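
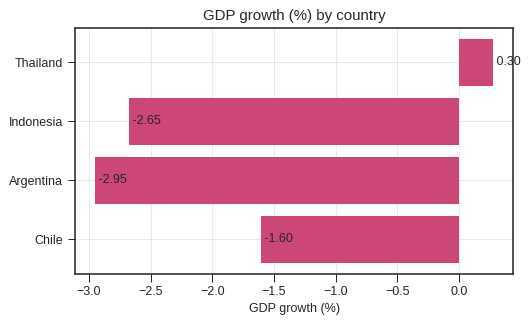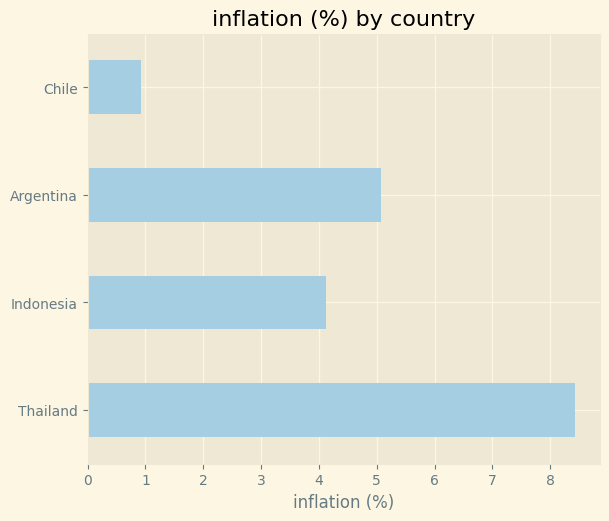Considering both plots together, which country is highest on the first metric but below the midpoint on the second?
Chart 2 median inflation (%) ≈ 5; below-median countries: Indonesia, Chile. Among those, Chile has the highest GDP growth (%) (≈ -1.6).

Chile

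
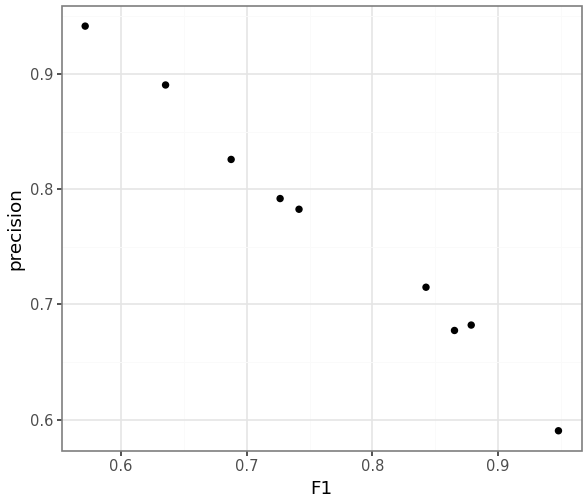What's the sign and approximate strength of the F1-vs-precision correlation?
Points are negatively correlated; strong (|r| ≈ 1.0).

negative, strong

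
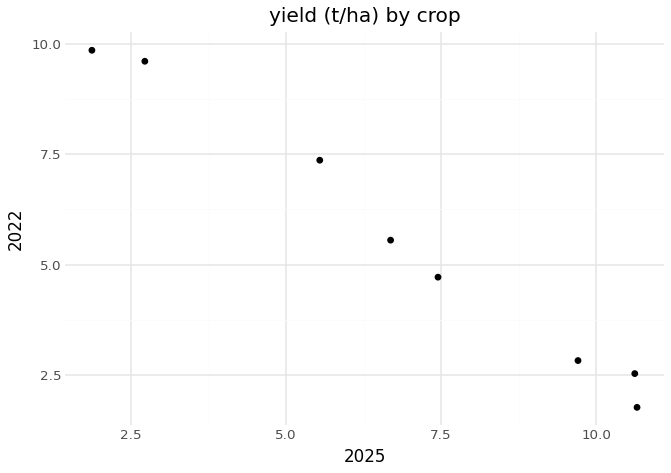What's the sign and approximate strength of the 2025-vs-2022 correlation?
Points are negatively correlated; strong (|r| ≈ 1.0).

negative, strong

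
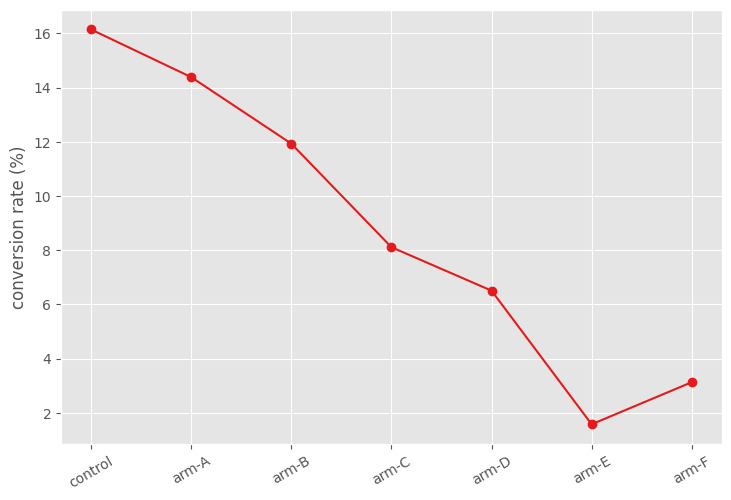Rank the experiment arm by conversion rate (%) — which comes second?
Top 3: control ≈ 16, arm-A ≈ 14, arm-B ≈ 12.

arm-A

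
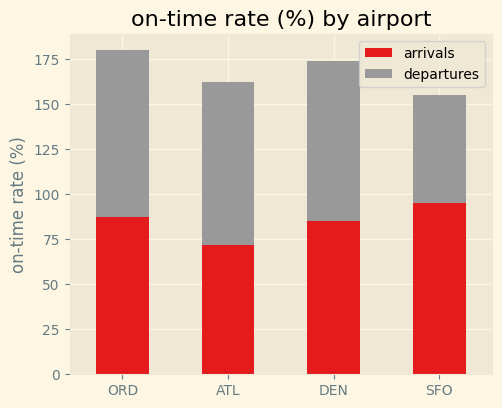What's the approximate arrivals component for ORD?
≈ 80

arrivals top ≈ 80, bottom ≈ 0; segment ≈ 80.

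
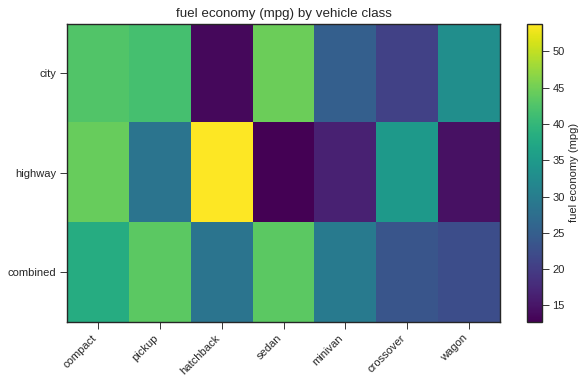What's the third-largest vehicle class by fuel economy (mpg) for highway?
crossover

Top 4 for highway: hatchback ≈ 55, compact ≈ 45, crossover ≈ 35, pickup ≈ 30.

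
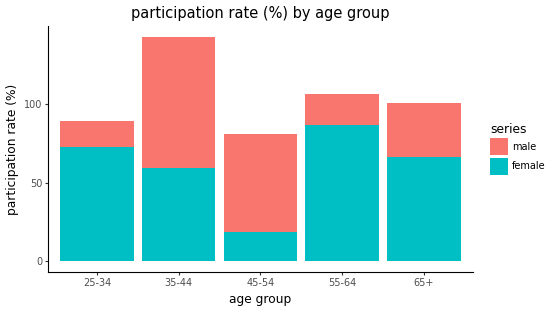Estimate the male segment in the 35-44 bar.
≈ 80

male top ≈ 140, bottom ≈ 60; segment ≈ 80.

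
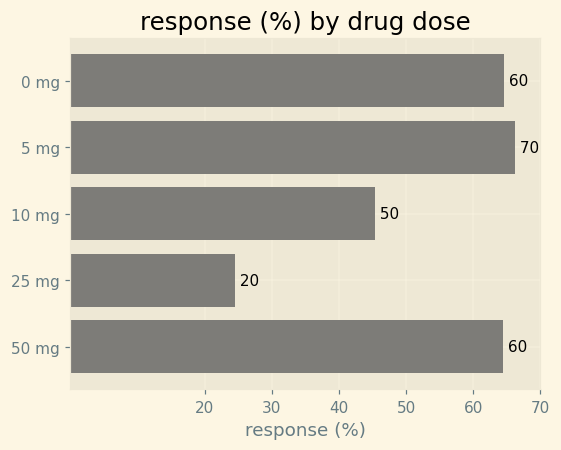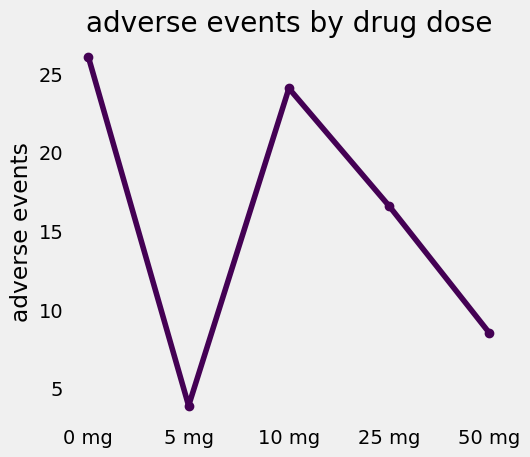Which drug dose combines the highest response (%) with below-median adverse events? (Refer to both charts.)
5 mg

Chart 2 median adverse events ≈ 15; below-median drug doses: 5 mg, 50 mg. Among those, 5 mg has the highest response (%) (≈ 70).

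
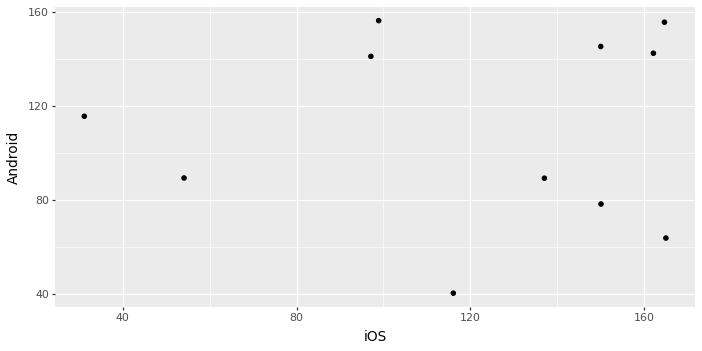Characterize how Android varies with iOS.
no clear correlation

Points are roughly uncorrelated; weak (|r| ≈ 0.0).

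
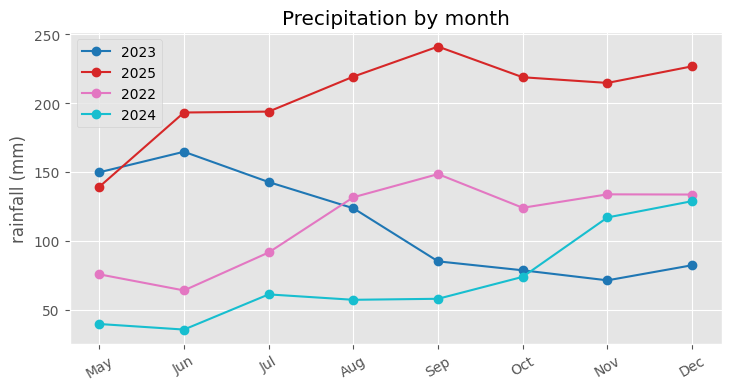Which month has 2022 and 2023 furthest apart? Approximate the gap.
Jun, ≈ 100 mm

Jun: 2022 ≈ 60, 2023 ≈ 160 → gap ≈ 100. Next-largest (May) is only ≈ 60.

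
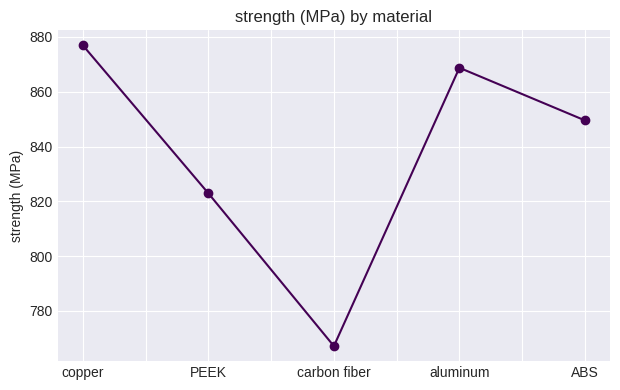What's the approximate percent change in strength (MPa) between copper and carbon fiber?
copper ≈ 880, carbon fiber ≈ 770; (770 − 880) / 880 ≈ -12.5%.

≈ -12.5%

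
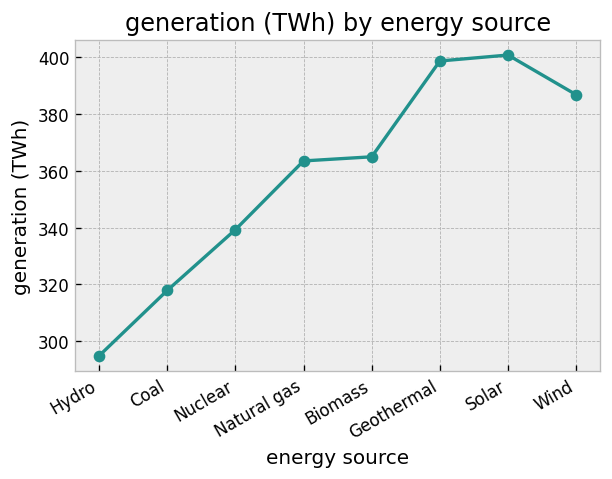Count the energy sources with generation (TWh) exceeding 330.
6

Above 330: Nuclear, Natural gas, Biomass, Geothermal, Solar, Wind.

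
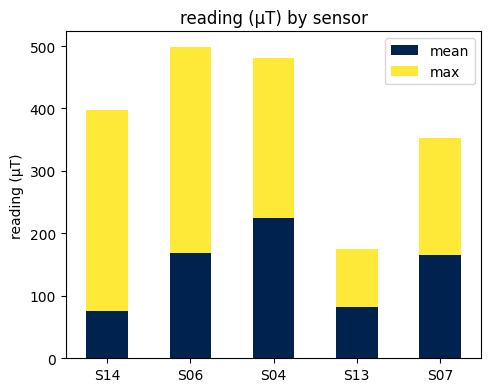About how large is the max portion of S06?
≈ 350

max top ≈ 500, bottom ≈ 150; segment ≈ 350.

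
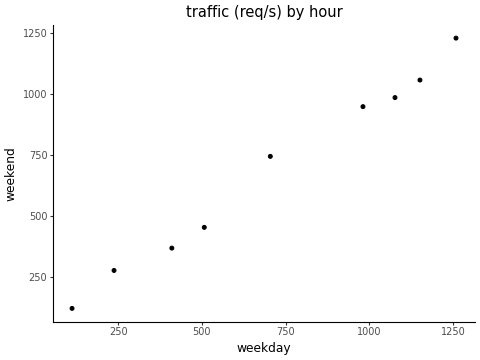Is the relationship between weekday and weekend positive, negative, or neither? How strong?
Points are positively correlated; strong (|r| ≈ 1.0).

positive, strong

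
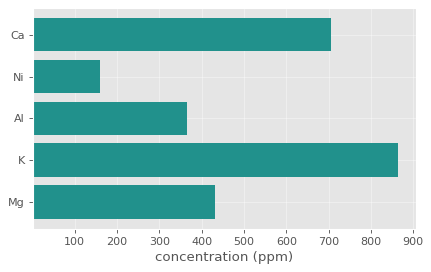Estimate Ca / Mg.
≈ 1.75×

Ca ≈ 700, Mg ≈ 400; 700/400 ≈ 1.75.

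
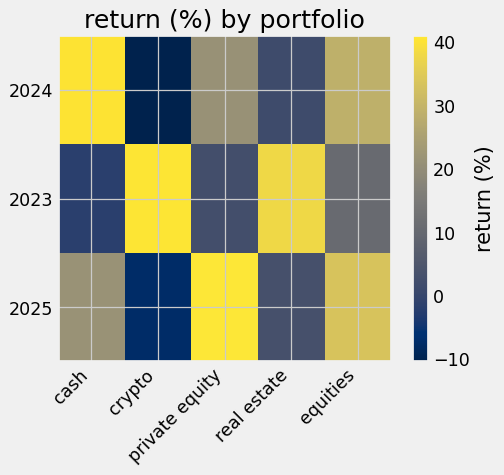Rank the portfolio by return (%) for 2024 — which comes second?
Top 3 for 2024: cash ≈ 40, equities ≈ 30, private equity ≈ 20.

equities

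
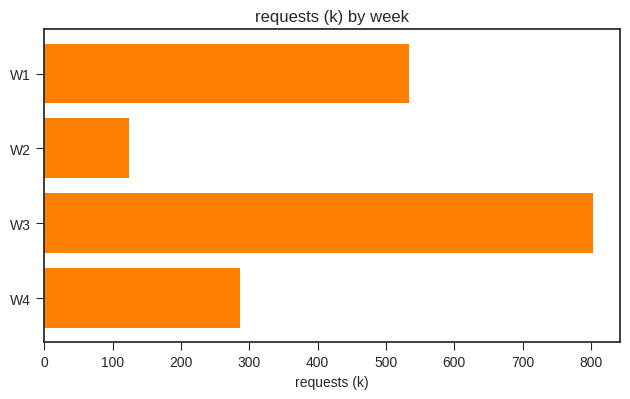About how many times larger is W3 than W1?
W3 ≈ 800, W1 ≈ 500; 800/500 ≈ 1.6.

≈ 1.6×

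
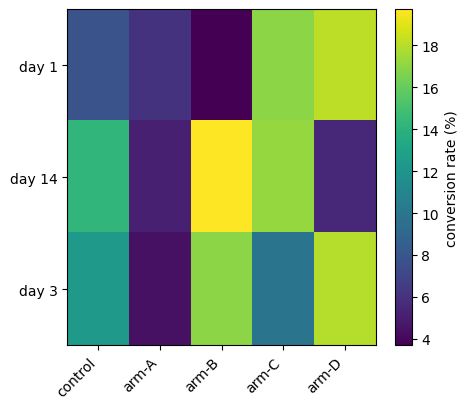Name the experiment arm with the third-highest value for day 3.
Top 4 for day 3: arm-D ≈ 18, arm-B ≈ 16, control ≈ 12, arm-C ≈ 10.

control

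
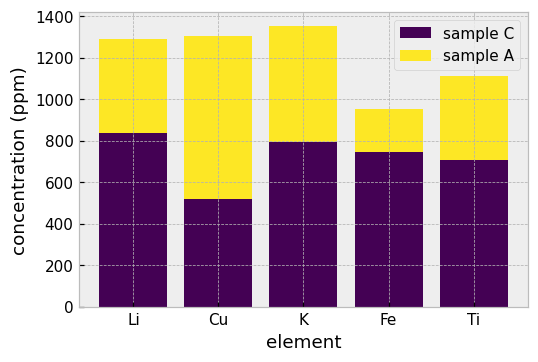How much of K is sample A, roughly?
≈ 600

sample A top ≈ 1400, bottom ≈ 800; segment ≈ 600.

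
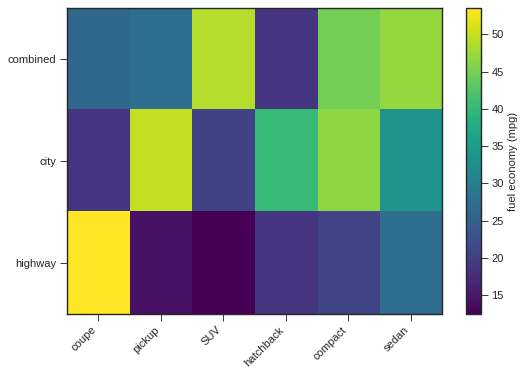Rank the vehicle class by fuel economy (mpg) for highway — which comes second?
Top 3 for highway: coupe ≈ 55, sedan ≈ 25, compact ≈ 20.

sedan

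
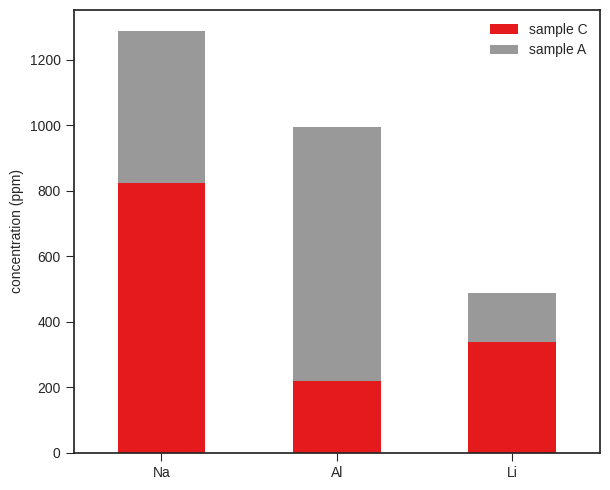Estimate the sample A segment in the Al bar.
sample A top ≈ 1000, bottom ≈ 200; segment ≈ 800.

≈ 800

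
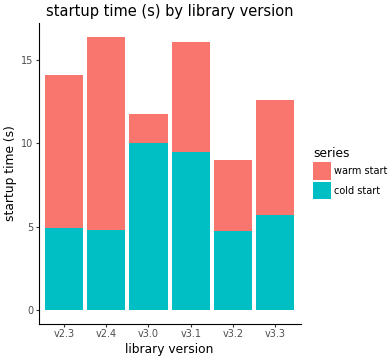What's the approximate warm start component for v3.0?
warm start top ≈ 12, bottom ≈ 10; segment ≈ 2.

≈ 2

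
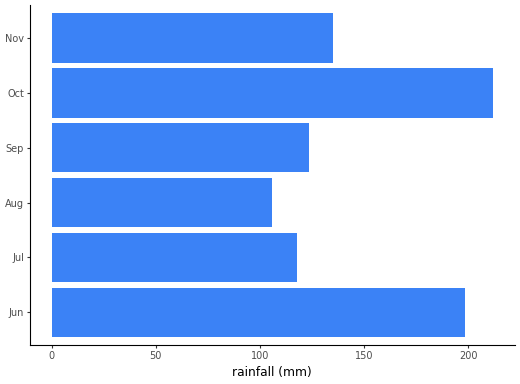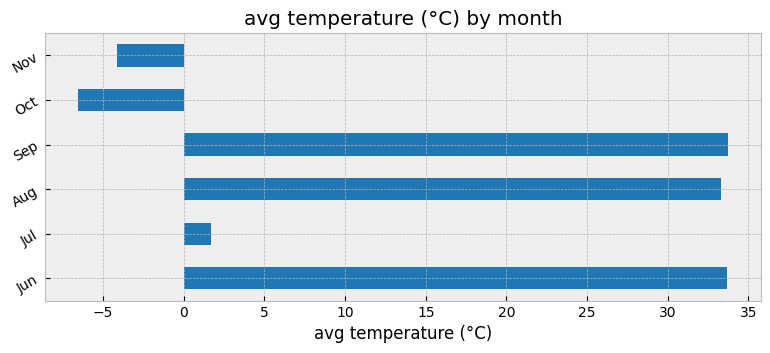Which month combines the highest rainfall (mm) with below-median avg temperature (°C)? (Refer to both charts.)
Chart 2 median avg temperature (°C) ≈ 15; below-median months: Jul, Oct, Nov. Among those, Oct has the highest rainfall (mm) (≈ 220).

Oct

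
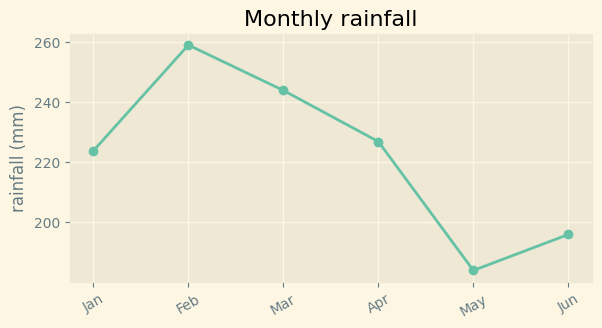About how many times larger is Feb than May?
Feb ≈ 260, May ≈ 180; 260/180 ≈ 1.44.

≈ 1.44×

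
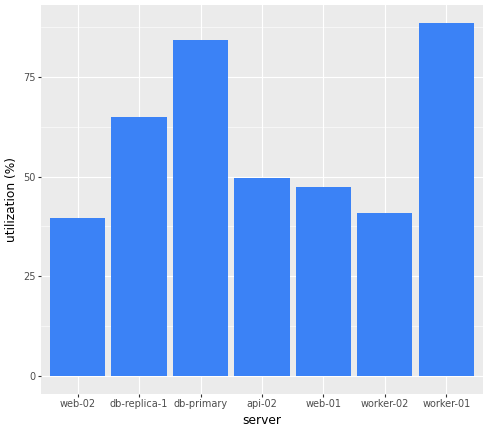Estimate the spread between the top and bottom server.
≈ 50

Max worker-01 ≈ 90, min web-02 ≈ 40; range ≈ 50.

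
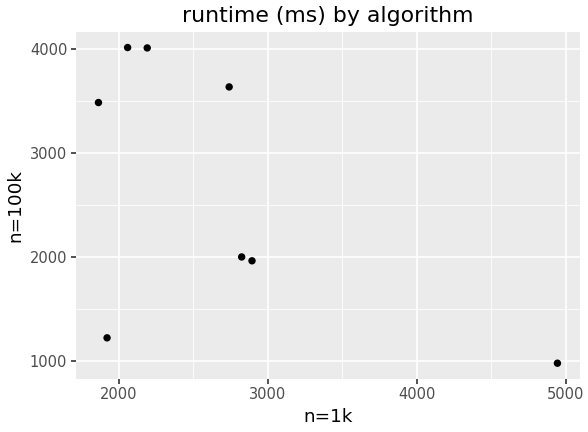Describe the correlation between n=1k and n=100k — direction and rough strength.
Points are negatively correlated; moderate (|r| ≈ 0.6).

negative, moderate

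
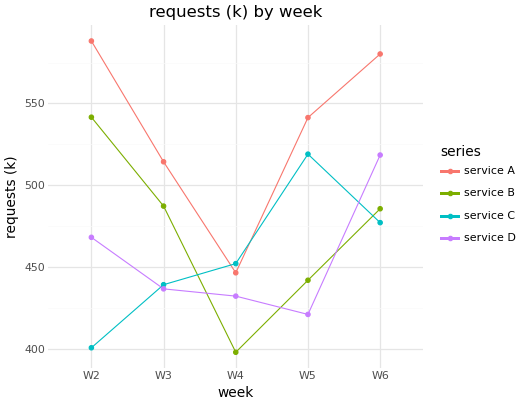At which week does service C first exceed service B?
W4

W3: service C ≈ 440 vs service B ≈ 480 (not yet); W4: service C ≈ 460 vs service B ≈ 400 (first crossover).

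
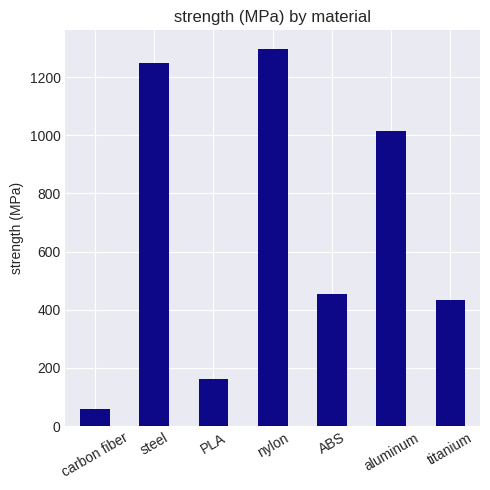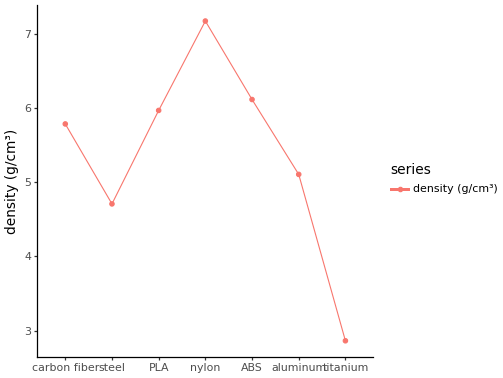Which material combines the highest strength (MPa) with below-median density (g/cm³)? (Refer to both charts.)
Chart 2 median density (g/cm³) ≈ 6; below-median materials: steel, aluminum, titanium. Among those, steel has the highest strength (MPa) (≈ 1200).

steel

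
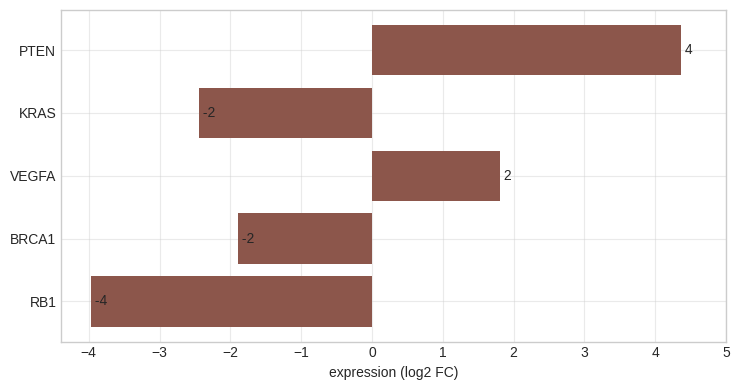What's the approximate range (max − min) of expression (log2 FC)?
Max PTEN ≈ 4, min RB1 ≈ -4; range ≈ 8.

≈ 8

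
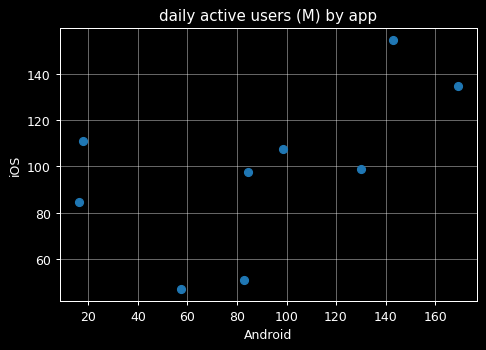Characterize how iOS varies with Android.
Points are positively correlated; moderate (|r| ≈ 0.5).

positive, moderate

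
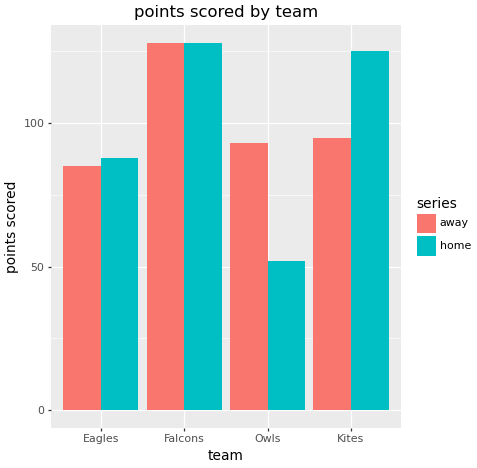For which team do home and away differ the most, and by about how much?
Owls: home ≈ 60, away ≈ 100 → gap ≈ 40. Next-largest (Kites) is only ≈ 20.

Owls, ≈ 40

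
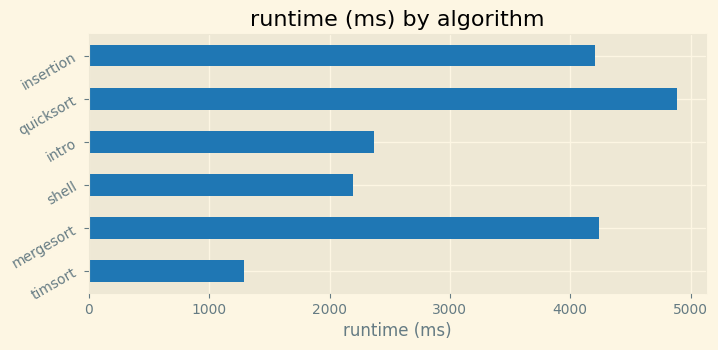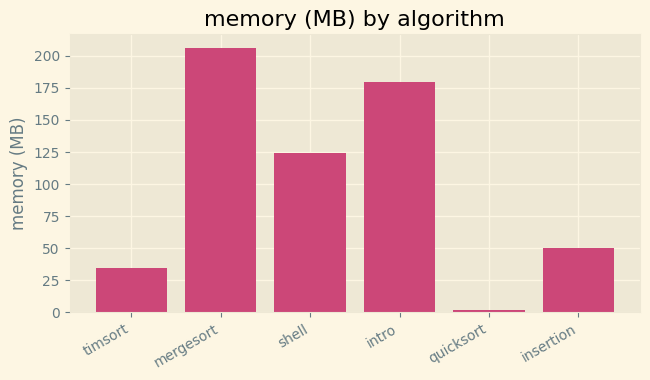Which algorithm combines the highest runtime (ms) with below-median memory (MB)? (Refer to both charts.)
Chart 2 median memory (MB) ≈ 80; below-median algorithms: timsort, quicksort, insertion. Among those, quicksort has the highest runtime (ms) (≈ 5000).

quicksort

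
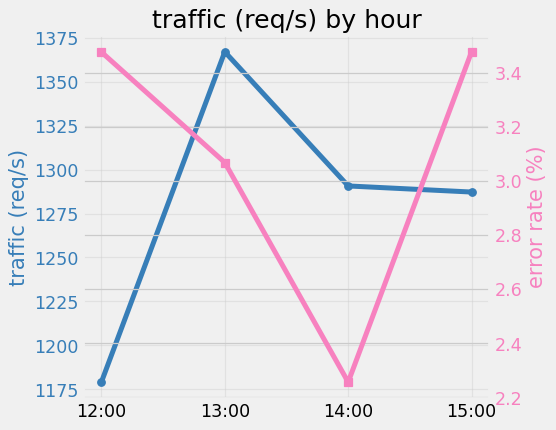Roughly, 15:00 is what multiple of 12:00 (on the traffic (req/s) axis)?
≈ 1.08×

15:00 ≈ 1280, 12:00 ≈ 1180; 1280/1180 ≈ 1.08.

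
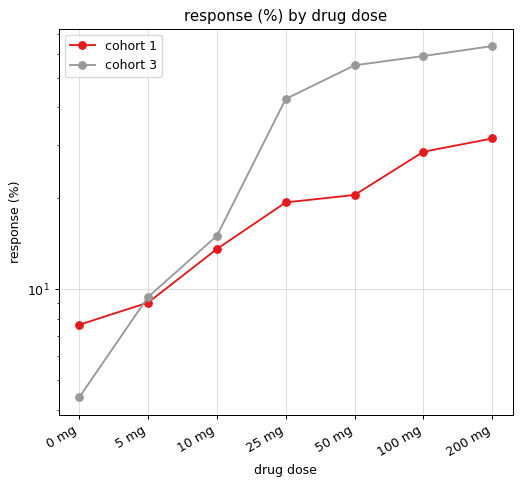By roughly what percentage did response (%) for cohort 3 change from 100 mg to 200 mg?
≈ +8.3%

100 mg ≈ 60, 200 mg ≈ 65; (65 − 60) / 60 ≈ +8.3%.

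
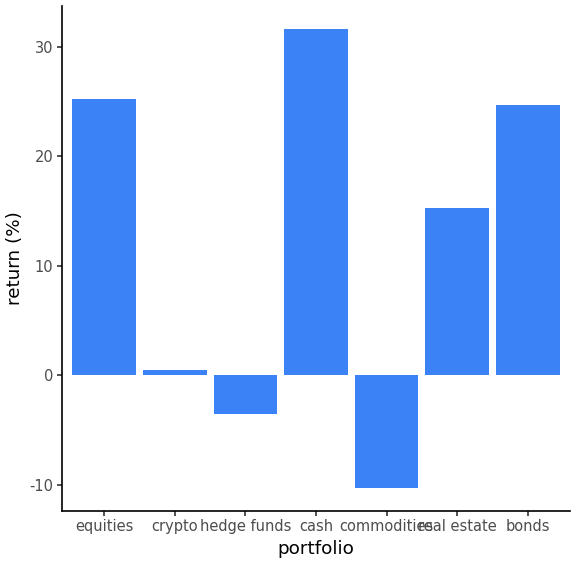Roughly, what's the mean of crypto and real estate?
≈ 8

(0 + 15) / 2 ≈ 8.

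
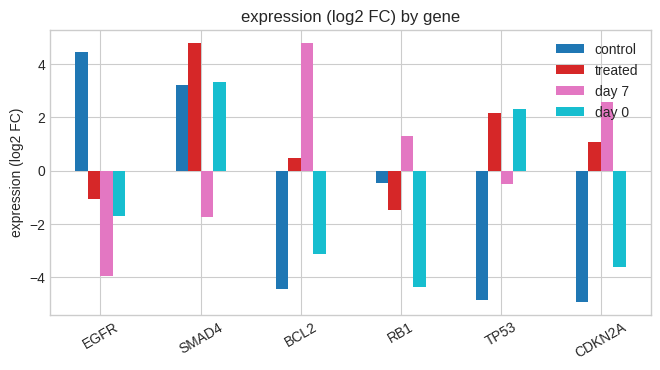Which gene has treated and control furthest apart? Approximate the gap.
TP53, ≈ 7 log2 FC

TP53: treated ≈ 2, control ≈ -5 → gap ≈ 7. Next-largest (CDKN2A) is only ≈ 6.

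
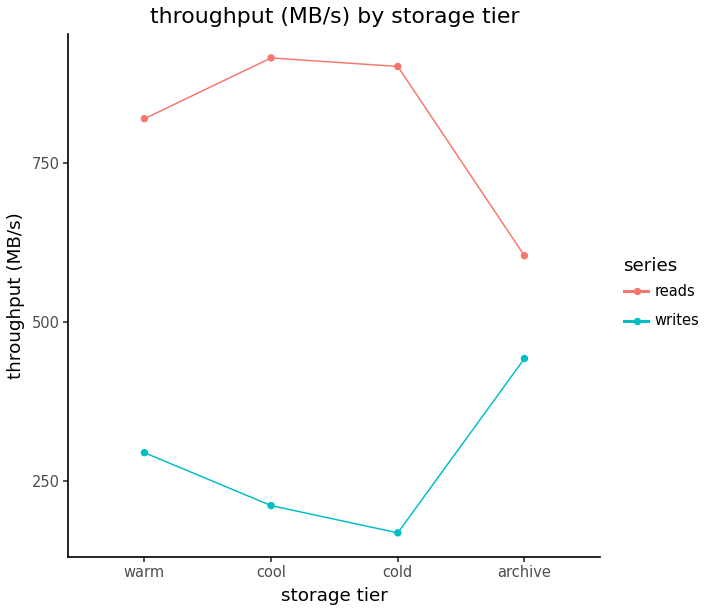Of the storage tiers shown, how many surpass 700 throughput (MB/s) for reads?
3

Above 700: warm, cool, cold.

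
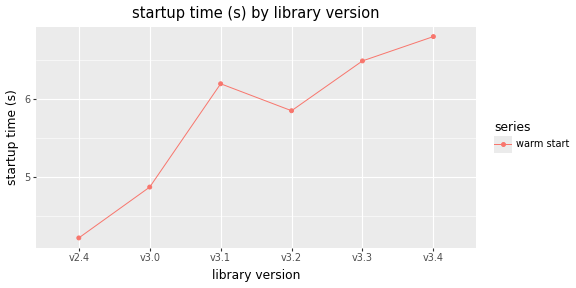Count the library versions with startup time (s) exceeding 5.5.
4

Above 5.5: v3.1, v3.2, v3.3, v3.4.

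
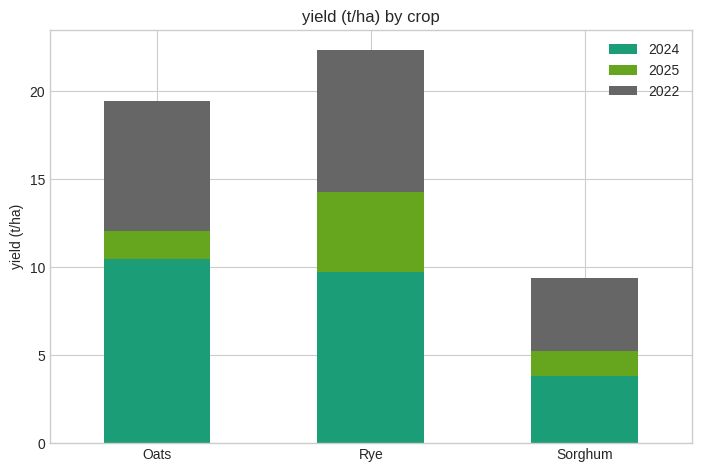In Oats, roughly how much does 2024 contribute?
≈ 10

2024 top ≈ 10, bottom ≈ 0; segment ≈ 10.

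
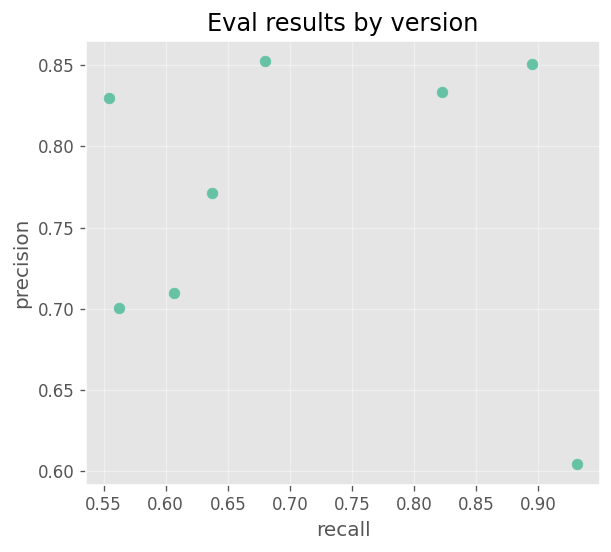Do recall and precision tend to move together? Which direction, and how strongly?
Points are roughly uncorrelated; weak (|r| ≈ 0.1).

no clear correlation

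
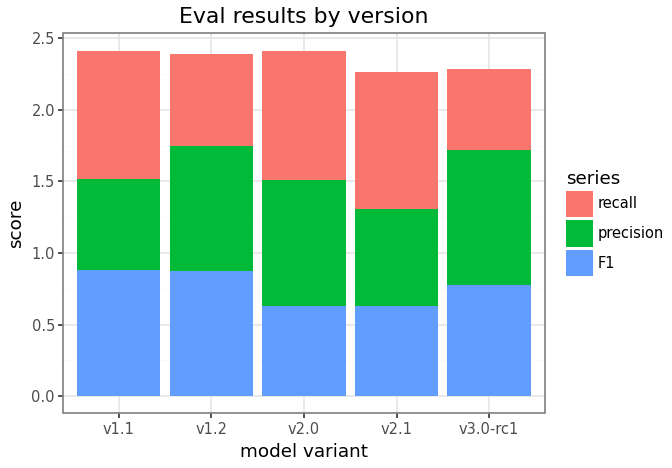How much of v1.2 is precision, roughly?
≈ 1.0

precision top ≈ 2.0, bottom ≈ 1.0; segment ≈ 1.0.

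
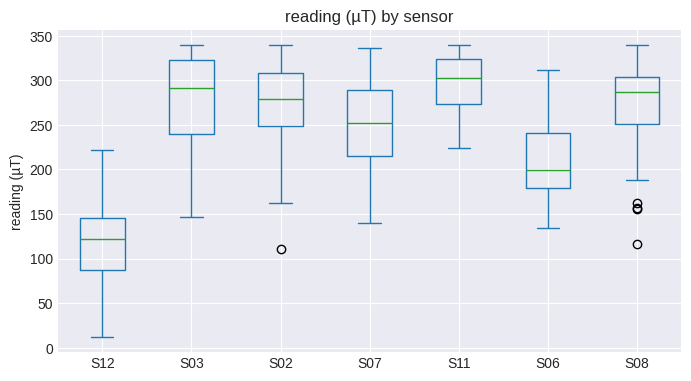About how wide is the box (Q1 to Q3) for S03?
≈ 80

Q3 ≈ 320, Q1 ≈ 240; IQR ≈ 80.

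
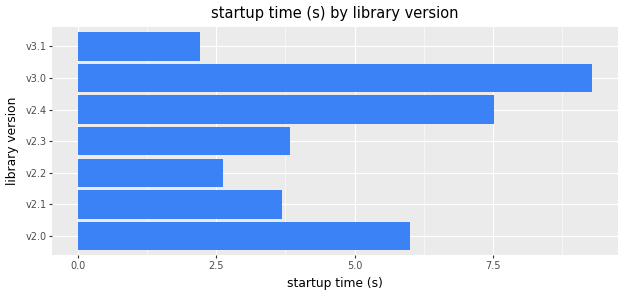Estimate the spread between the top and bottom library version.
≈ 7

Max v3.0 ≈ 9, min v3.1 ≈ 2; range ≈ 7.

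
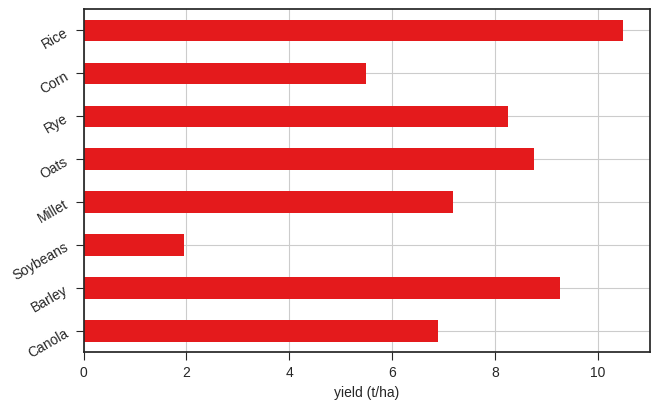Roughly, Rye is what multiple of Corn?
Rye ≈ 8, Corn ≈ 5; 8/5 ≈ 1.6.

≈ 1.6×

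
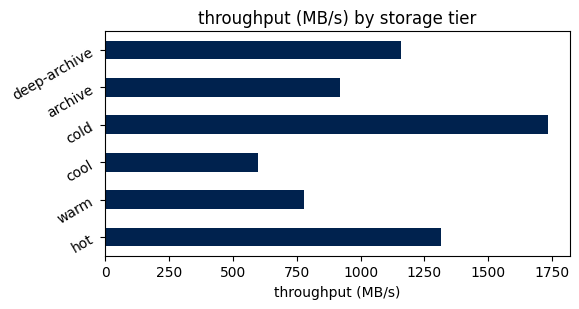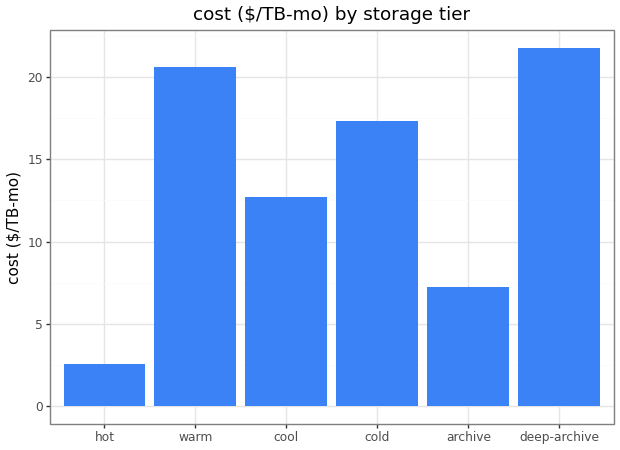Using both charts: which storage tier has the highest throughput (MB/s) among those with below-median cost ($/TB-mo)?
Chart 2 median cost ($/TB-mo) ≈ 16; below-median storage tiers: hot, cool, archive. Among those, hot has the highest throughput (MB/s) (≈ 1400).

hot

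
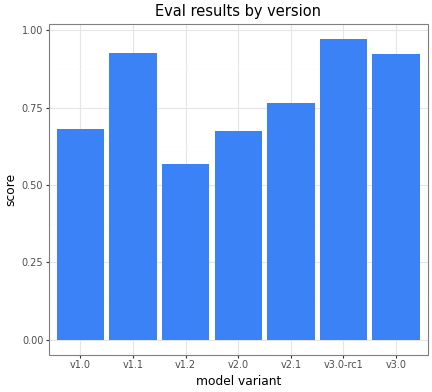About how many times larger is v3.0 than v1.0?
≈ 1.29×

v3.0 ≈ 0.9, v1.0 ≈ 0.7; 0.9/0.7 ≈ 1.29.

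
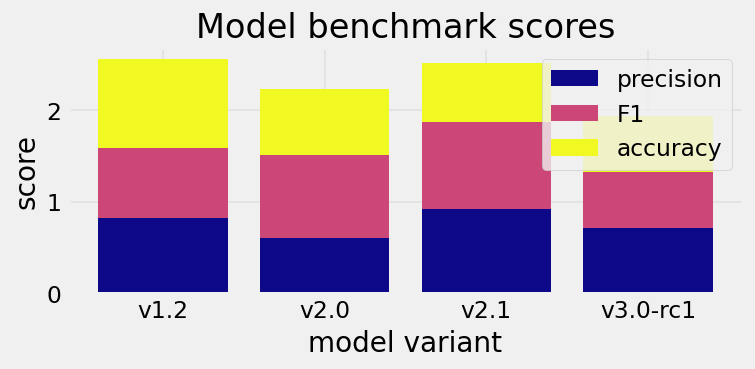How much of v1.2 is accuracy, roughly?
≈ 1.0

accuracy top ≈ 2.5, bottom ≈ 1.5; segment ≈ 1.0.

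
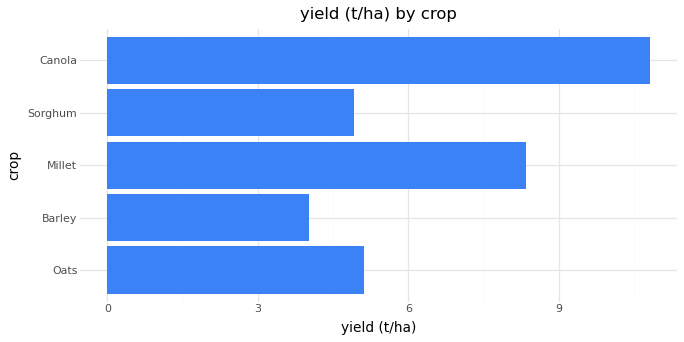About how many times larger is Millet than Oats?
≈ 1.6×

Millet ≈ 8, Oats ≈ 5; 8/5 ≈ 1.6.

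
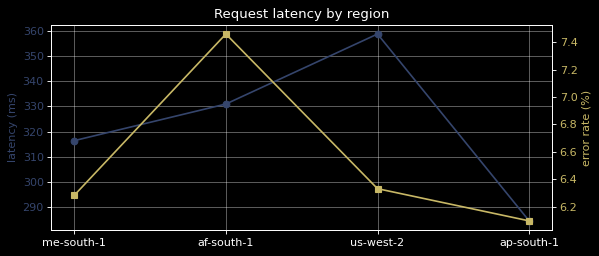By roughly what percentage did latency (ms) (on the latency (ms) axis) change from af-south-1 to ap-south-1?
af-south-1 ≈ 330, ap-south-1 ≈ 280; (280 − 330) / 330 ≈ -15.2%.

≈ -15.2%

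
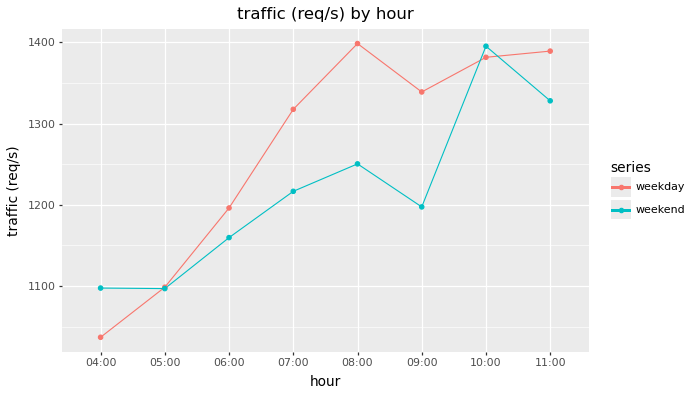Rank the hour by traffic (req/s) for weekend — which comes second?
11:00

Top 3 for weekend: 10:00 ≈ 1400, 11:00 ≈ 1350, 08:00 ≈ 1250.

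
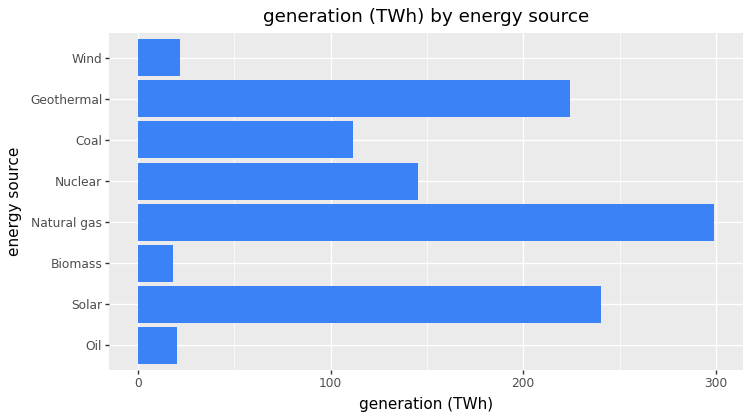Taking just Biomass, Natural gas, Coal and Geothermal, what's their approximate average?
≈ 162

(25 + 300 + 100 + 225) / 4 ≈ 162.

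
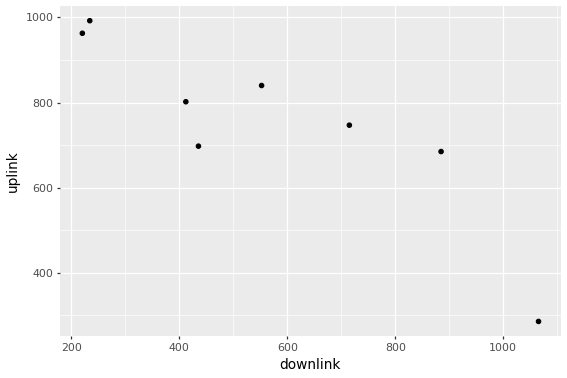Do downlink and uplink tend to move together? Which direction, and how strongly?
Points are negatively correlated; strong (|r| ≈ 0.9).

negative, strong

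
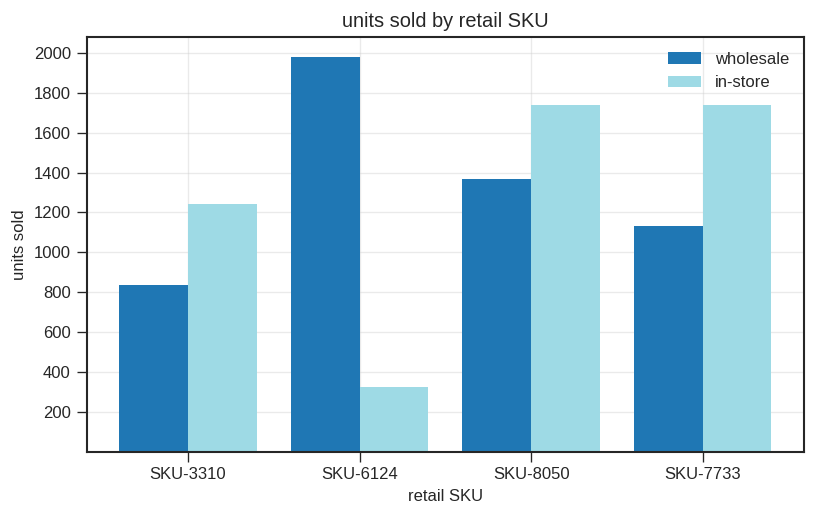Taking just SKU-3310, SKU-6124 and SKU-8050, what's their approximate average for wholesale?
≈ 1400

(800 + 2000 + 1400) / 3 ≈ 1400.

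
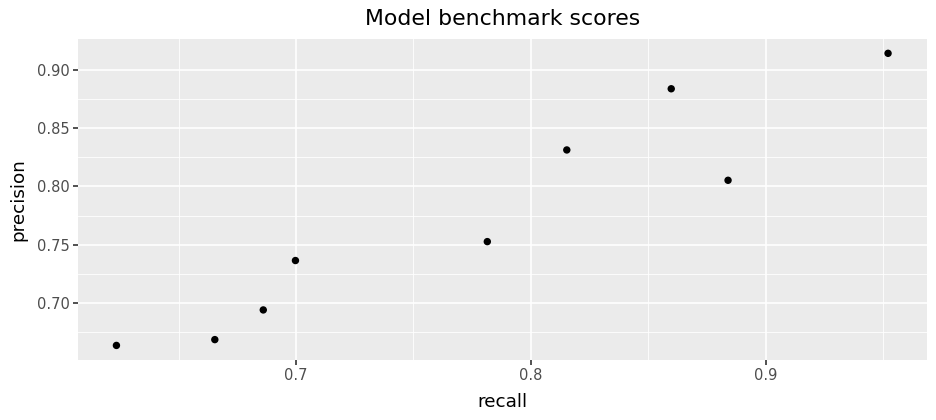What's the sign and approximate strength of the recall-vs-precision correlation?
Points are positively correlated; strong (|r| ≈ 0.9).

positive, strong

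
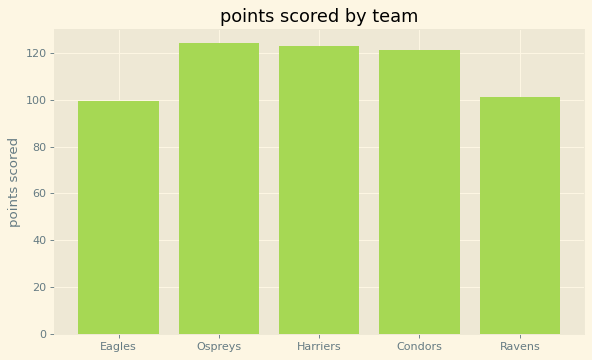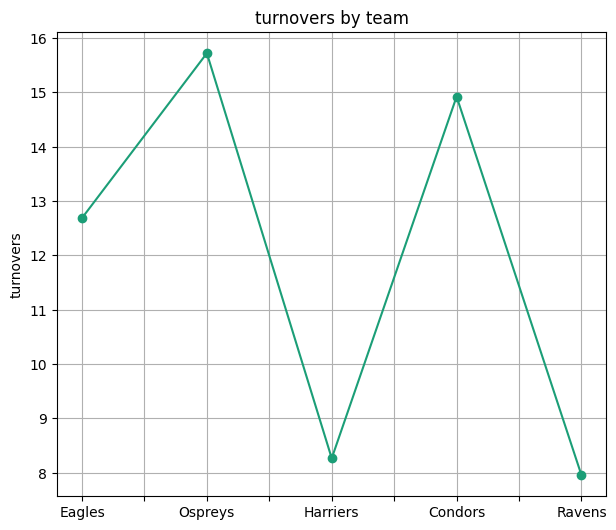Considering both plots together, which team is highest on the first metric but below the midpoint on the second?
Harriers

Chart 2 median turnovers ≈ 12; below-median teams: Harriers, Ravens. Among those, Harriers has the highest points scored (≈ 120).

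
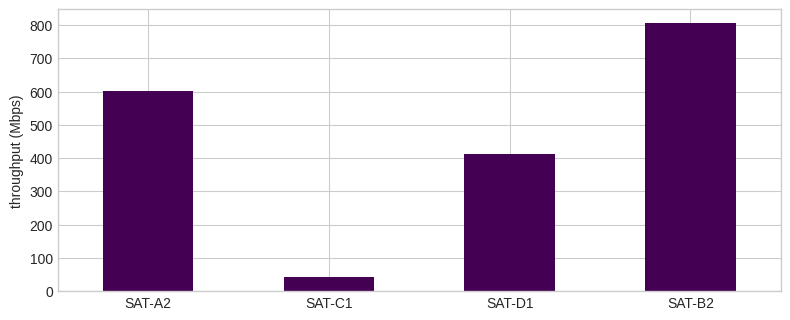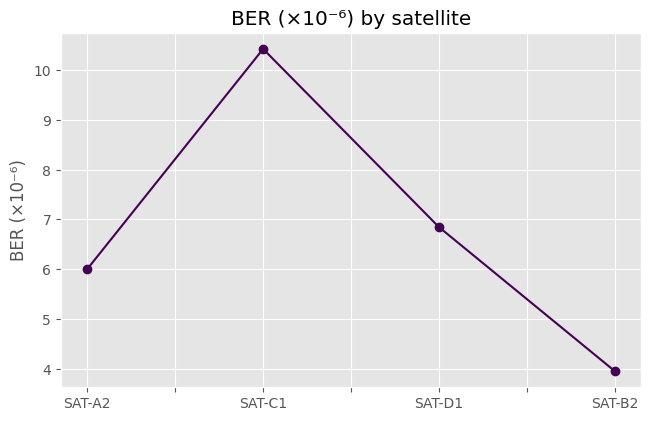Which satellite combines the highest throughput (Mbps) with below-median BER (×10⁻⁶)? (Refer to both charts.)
Chart 2 median BER (×10⁻⁶) ≈ 6; below-median satellites: SAT-A2, SAT-B2. Among those, SAT-B2 has the highest throughput (Mbps) (≈ 800).

SAT-B2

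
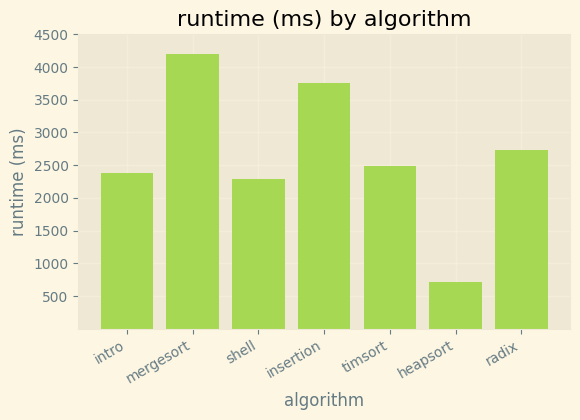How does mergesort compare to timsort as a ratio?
mergesort ≈ 4000, timsort ≈ 2500; 4000/2500 ≈ 1.6.

≈ 1.6×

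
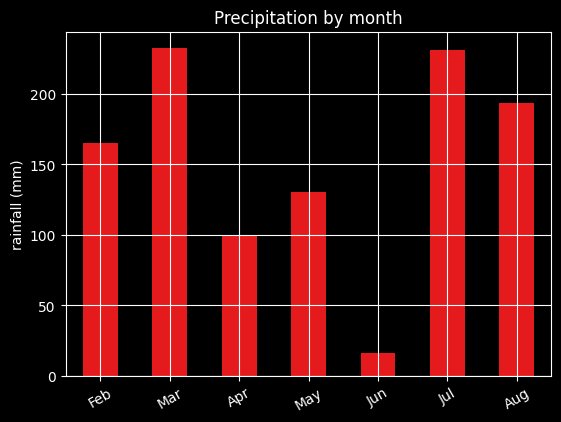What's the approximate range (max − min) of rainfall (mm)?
≈ 220

Max Mar ≈ 240, min Jun ≈ 20; range ≈ 220.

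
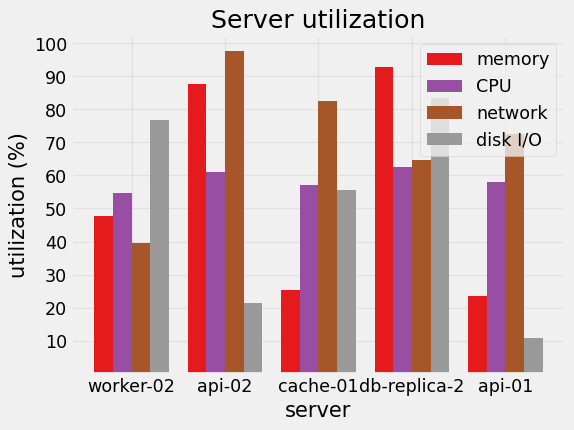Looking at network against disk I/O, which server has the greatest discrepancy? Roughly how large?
api-02, ≈ 80 %

api-02: network ≈ 100, disk I/O ≈ 20 → gap ≈ 80. Next-largest (api-01) is only ≈ 60.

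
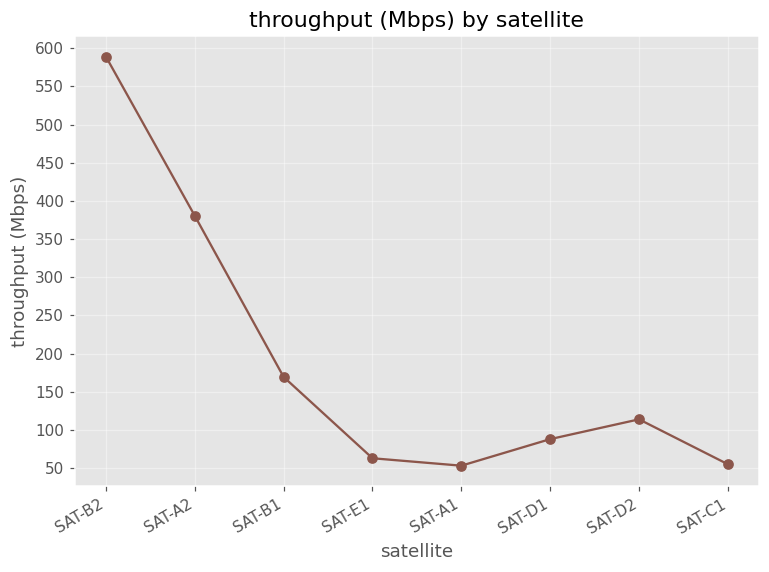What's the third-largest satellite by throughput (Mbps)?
SAT-B1

Top 4: SAT-B2 ≈ 600, SAT-A2 ≈ 400, SAT-B1 ≈ 150, SAT-D2 ≈ 100.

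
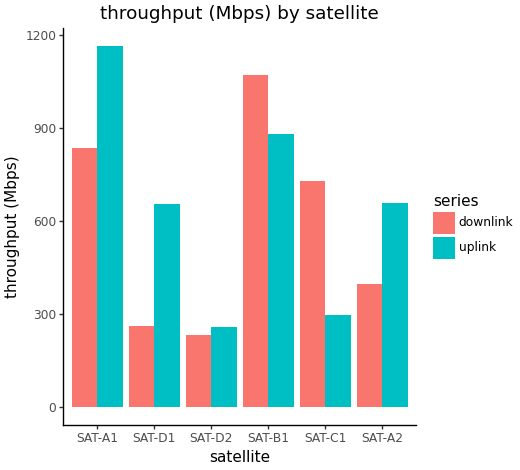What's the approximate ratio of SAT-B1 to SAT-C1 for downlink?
≈ 1.57×

SAT-B1 ≈ 1100, SAT-C1 ≈ 700; 1100/700 ≈ 1.57.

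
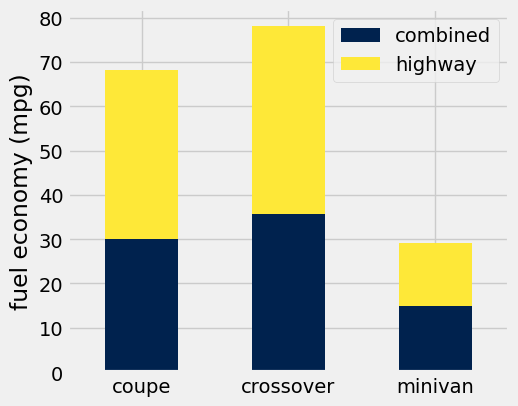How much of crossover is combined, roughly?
≈ 40

combined top ≈ 40, bottom ≈ 0; segment ≈ 40.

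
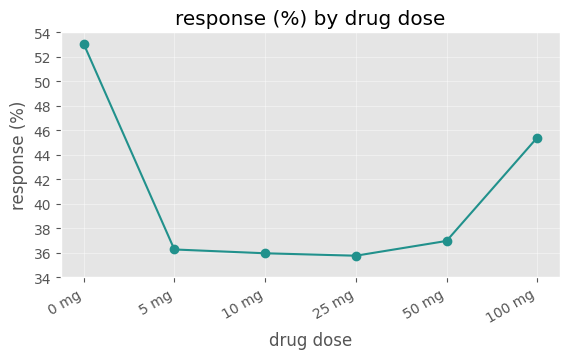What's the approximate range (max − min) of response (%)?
≈ 18

Max 0 mg ≈ 54, min 25 mg ≈ 36; range ≈ 18.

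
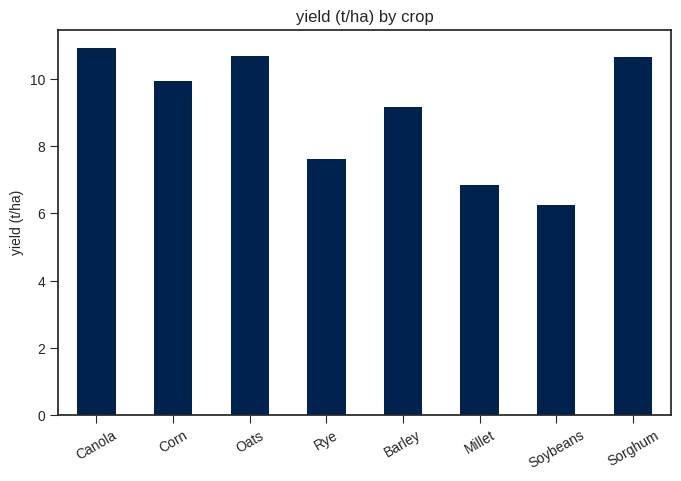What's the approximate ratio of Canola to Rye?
Canola ≈ 11, Rye ≈ 8; 11/8 ≈ 1.38.

≈ 1.38×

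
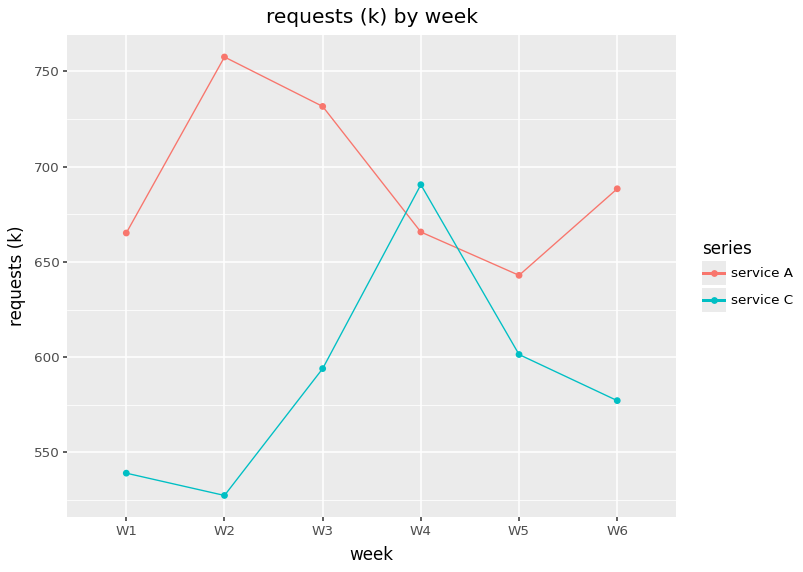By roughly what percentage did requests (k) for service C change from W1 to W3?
≈ +11.1%

W1 ≈ 540, W3 ≈ 600; (600 − 540) / 540 ≈ +11.1%.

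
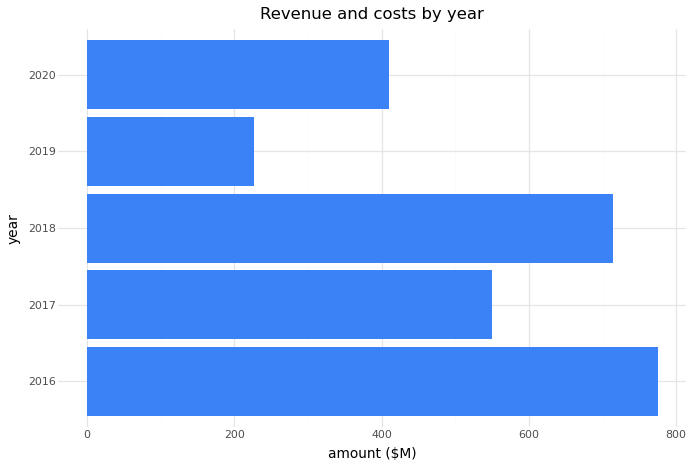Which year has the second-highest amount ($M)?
2018

Top 3: 2016 ≈ 800, 2018 ≈ 700, 2017 ≈ 600.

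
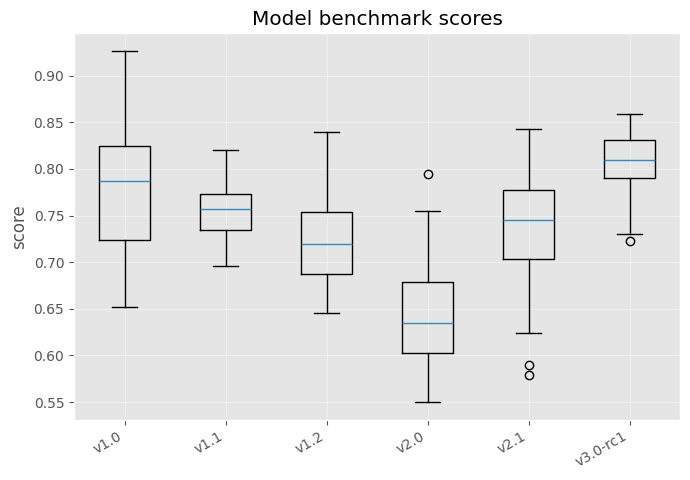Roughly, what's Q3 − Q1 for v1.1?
Q3 ≈ 0.78, Q1 ≈ 0.74; IQR ≈ 0.04.

≈ 0.04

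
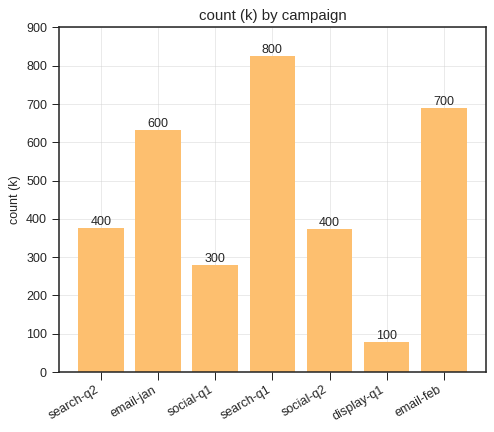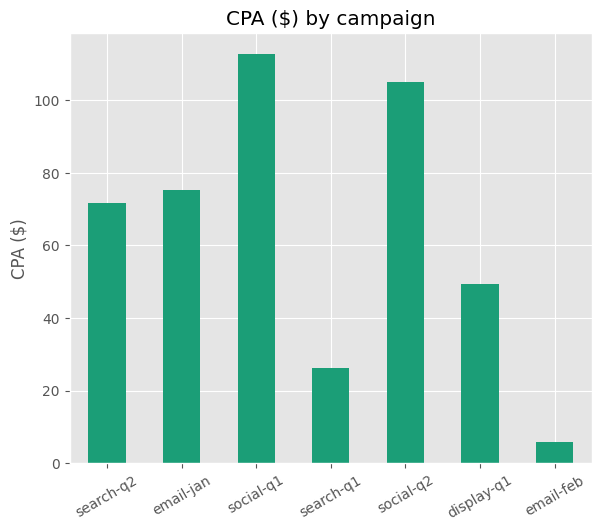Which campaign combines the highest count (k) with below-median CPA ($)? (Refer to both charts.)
Chart 2 median CPA ($) ≈ 80; below-median campaigns: search-q1, display-q1, email-feb. Among those, search-q1 has the highest count (k) (≈ 800).

search-q1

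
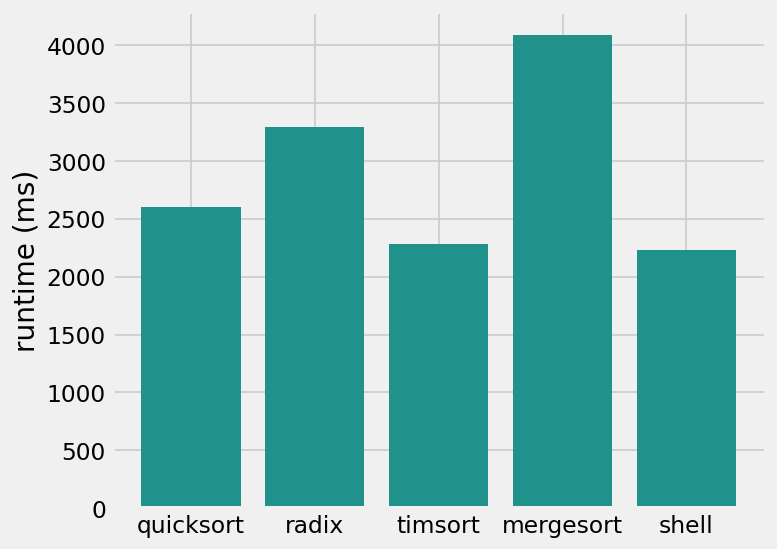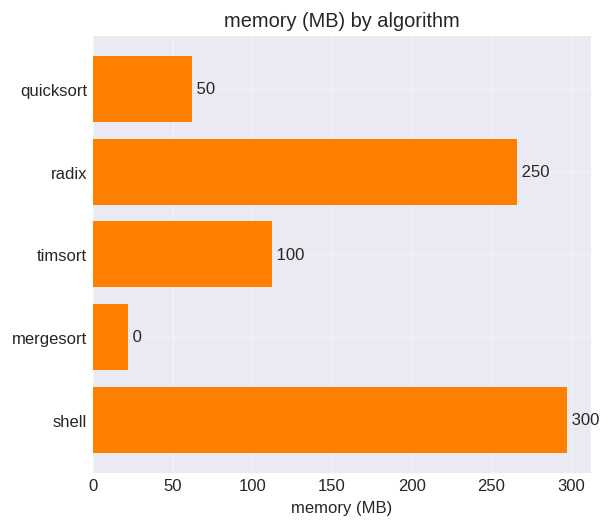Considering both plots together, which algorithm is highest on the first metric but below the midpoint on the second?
Chart 2 median memory (MB) ≈ 100; below-median algorithms: quicksort, mergesort. Among those, mergesort has the highest runtime (ms) (≈ 4000).

mergesort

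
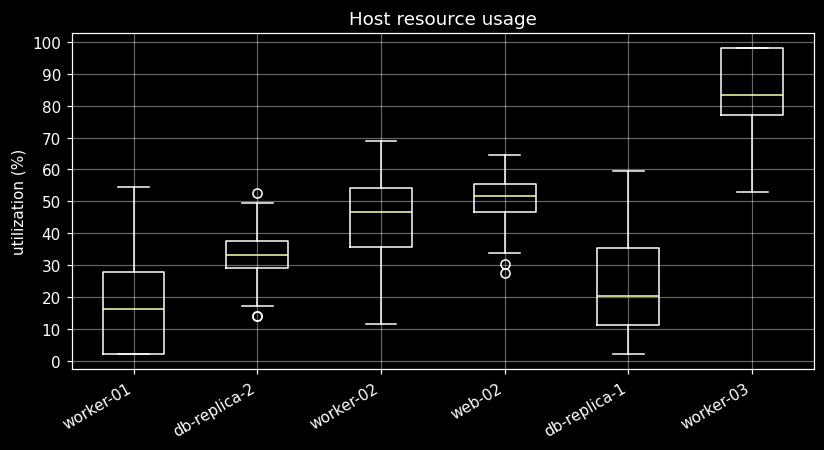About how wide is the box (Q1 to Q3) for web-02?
Q3 ≈ 60, Q1 ≈ 50; IQR ≈ 10.

≈ 10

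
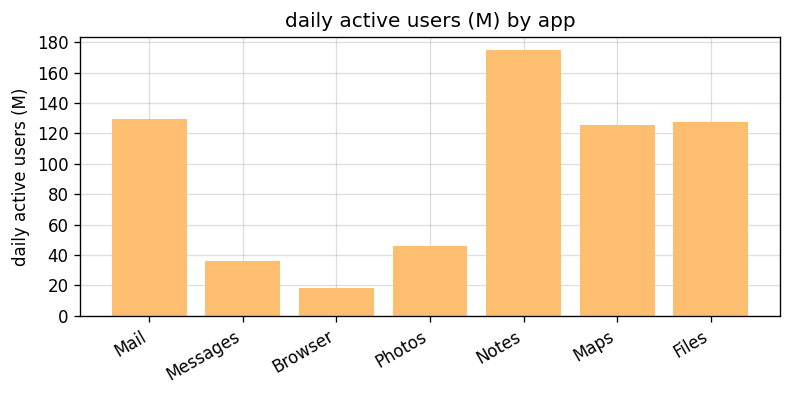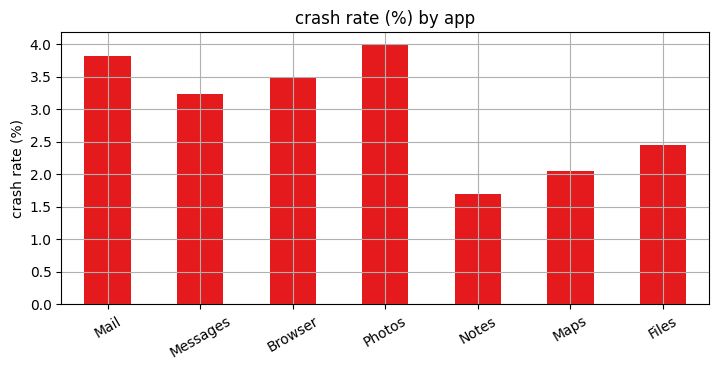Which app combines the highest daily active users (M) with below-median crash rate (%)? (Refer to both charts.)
Chart 2 median crash rate (%) ≈ 3; below-median apps: Notes, Maps, Files. Among those, Notes has the highest daily active users (M) (≈ 180).

Notes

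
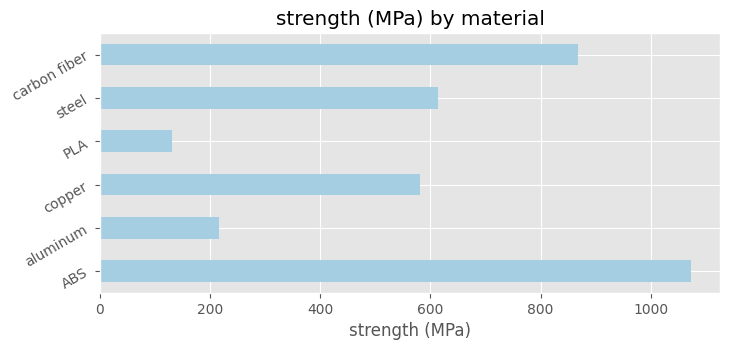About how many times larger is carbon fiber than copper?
≈ 1.5×

carbon fiber ≈ 900, copper ≈ 600; 900/600 ≈ 1.5.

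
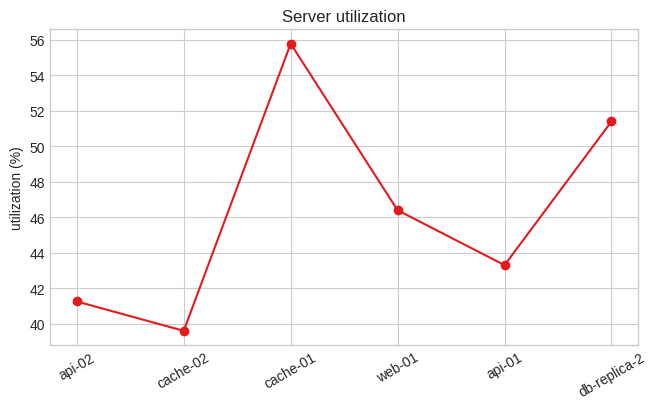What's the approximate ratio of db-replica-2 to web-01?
≈ 1.13×

db-replica-2 ≈ 52, web-01 ≈ 46; 52/46 ≈ 1.13.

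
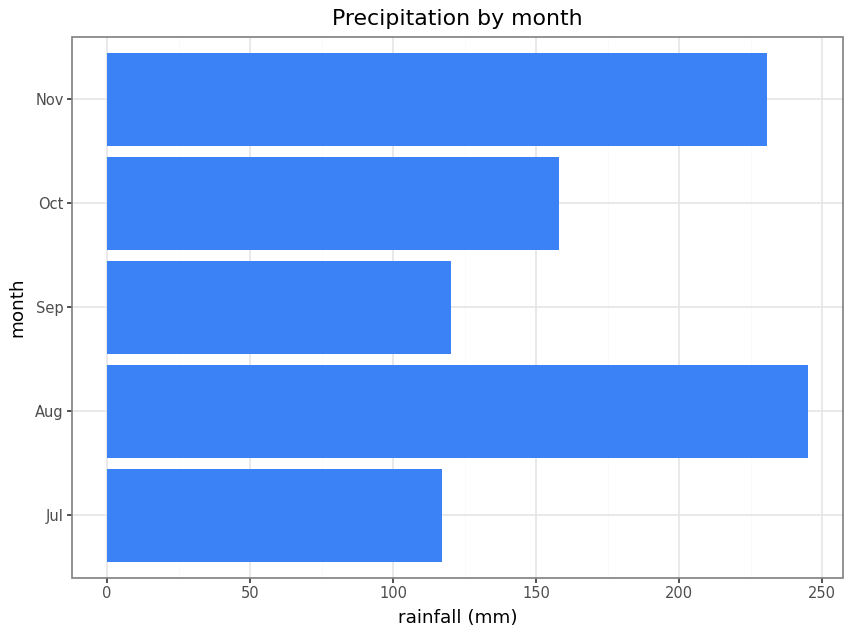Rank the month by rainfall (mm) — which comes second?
Nov

Top 3: Aug ≈ 250, Nov ≈ 225, Oct ≈ 150.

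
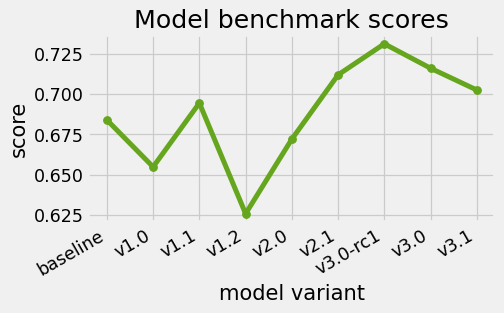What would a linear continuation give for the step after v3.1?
Last three: 0.73, 0.72, 0.70 → slope ≈ -0.015/step → next ≈ 0.685.

≈ 0.685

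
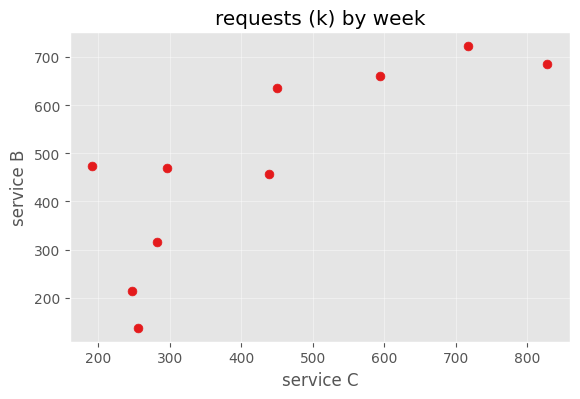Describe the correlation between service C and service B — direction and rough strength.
Points are positively correlated; strong (|r| ≈ 0.8).

positive, strong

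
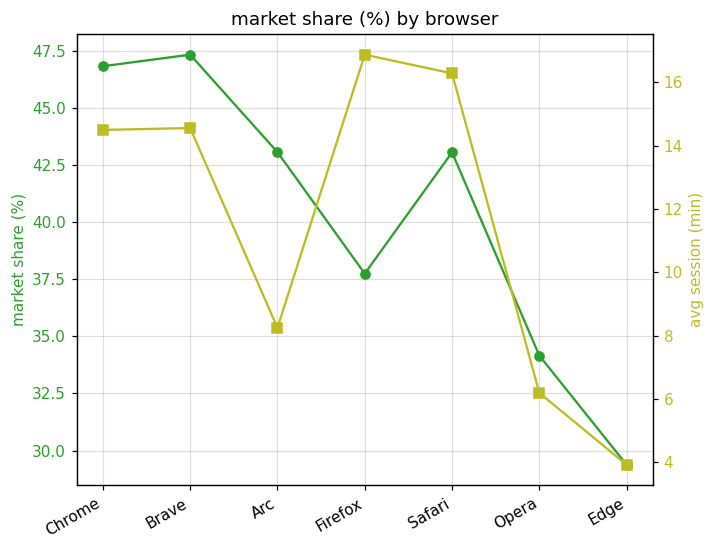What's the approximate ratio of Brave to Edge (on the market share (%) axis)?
Brave ≈ 48, Edge ≈ 30; 48/30 ≈ 1.6.

≈ 1.6×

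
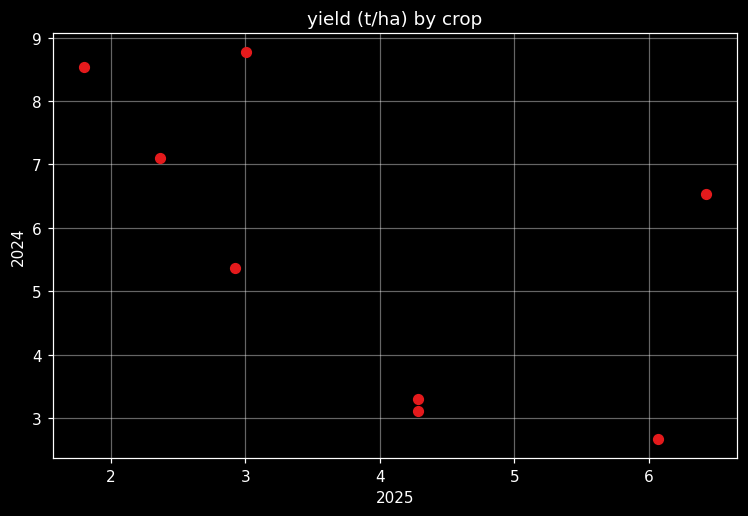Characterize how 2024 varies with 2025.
Points are negatively correlated; moderate (|r| ≈ 0.6).

negative, moderate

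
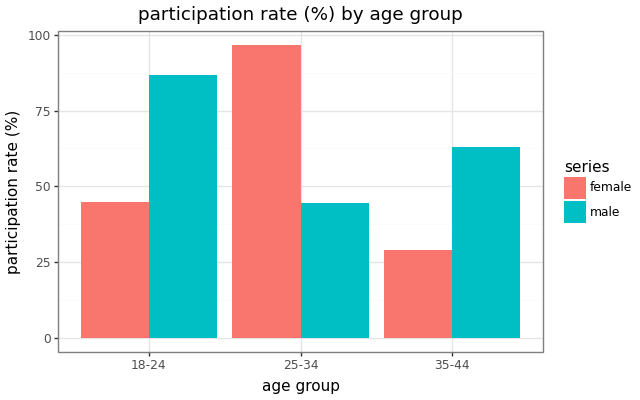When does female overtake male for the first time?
25-34

18-24: female ≈ 40 vs male ≈ 90 (not yet); 25-34: female ≈ 100 vs male ≈ 40 (first crossover).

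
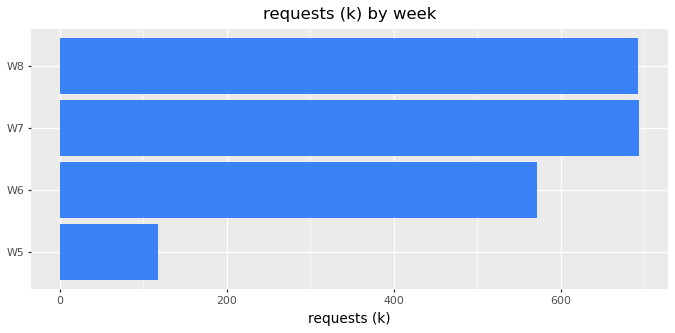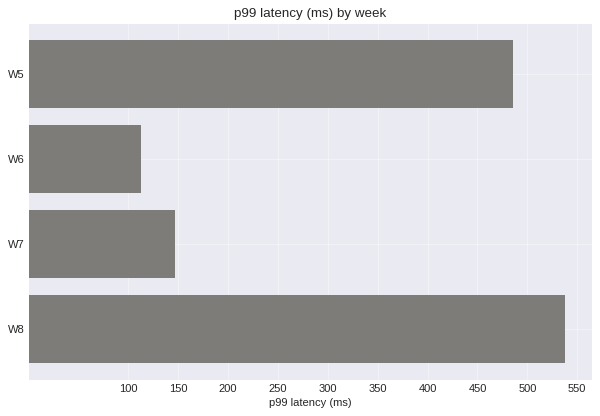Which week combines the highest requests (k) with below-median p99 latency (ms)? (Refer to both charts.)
W7

Chart 2 median p99 latency (ms) ≈ 300; below-median weeks: W6, W7. Among those, W7 has the highest requests (k) (≈ 700).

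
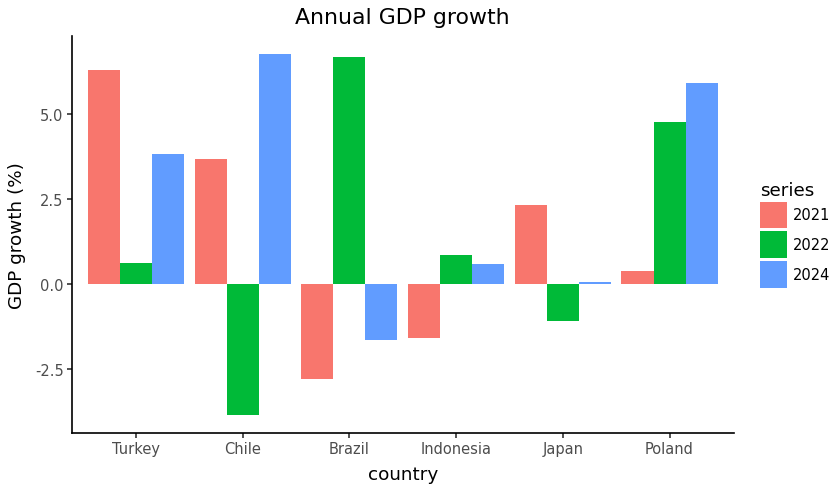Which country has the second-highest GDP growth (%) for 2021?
Top 3 for 2021: Turkey ≈ 6, Chile ≈ 4, Japan ≈ 2.

Chile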